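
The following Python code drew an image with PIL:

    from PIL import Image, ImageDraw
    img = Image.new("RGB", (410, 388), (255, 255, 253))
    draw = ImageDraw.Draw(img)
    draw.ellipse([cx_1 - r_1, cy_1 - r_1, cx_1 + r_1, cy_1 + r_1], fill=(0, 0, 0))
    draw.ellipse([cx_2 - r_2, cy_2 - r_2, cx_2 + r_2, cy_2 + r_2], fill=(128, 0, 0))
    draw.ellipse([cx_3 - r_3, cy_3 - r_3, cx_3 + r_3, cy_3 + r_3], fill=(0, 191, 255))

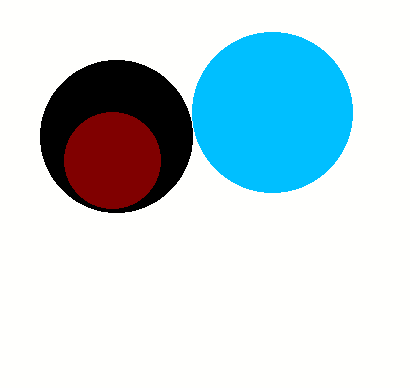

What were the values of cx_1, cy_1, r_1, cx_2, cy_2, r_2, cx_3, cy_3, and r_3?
cx_1 = 116, cy_1 = 136, r_1 = 76, cx_2 = 112, cy_2 = 160, r_2 = 48, cx_3 = 272, cy_3 = 112, r_3 = 80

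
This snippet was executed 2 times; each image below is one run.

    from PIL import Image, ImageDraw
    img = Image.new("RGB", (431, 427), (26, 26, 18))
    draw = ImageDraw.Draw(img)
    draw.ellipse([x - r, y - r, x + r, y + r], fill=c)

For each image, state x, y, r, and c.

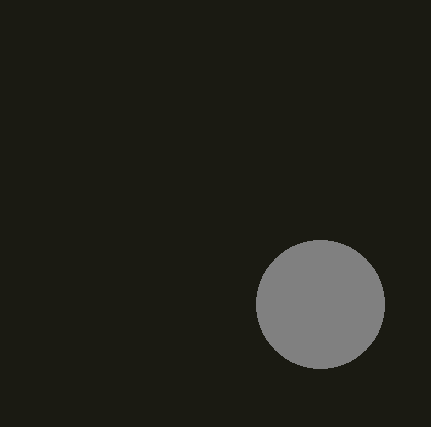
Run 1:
x = 320
y = 304
r = 64
c = 'gray'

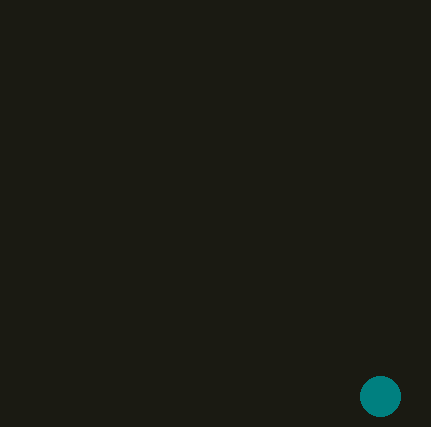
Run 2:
x = 380; y = 396; r = 20; c = 'teal'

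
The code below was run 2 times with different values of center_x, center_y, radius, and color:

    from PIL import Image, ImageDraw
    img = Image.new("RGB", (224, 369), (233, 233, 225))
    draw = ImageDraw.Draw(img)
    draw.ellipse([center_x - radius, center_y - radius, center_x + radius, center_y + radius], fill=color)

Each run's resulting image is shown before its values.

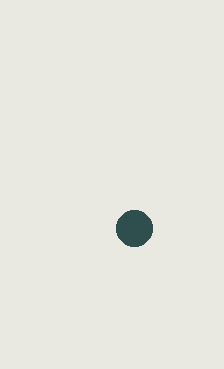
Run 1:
center_x = 134
center_y = 228
radius = 18
color = 'darkslategray'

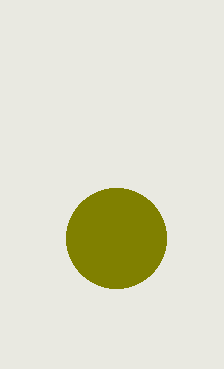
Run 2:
center_x = 116; center_y = 238; radius = 50; color = 'olive'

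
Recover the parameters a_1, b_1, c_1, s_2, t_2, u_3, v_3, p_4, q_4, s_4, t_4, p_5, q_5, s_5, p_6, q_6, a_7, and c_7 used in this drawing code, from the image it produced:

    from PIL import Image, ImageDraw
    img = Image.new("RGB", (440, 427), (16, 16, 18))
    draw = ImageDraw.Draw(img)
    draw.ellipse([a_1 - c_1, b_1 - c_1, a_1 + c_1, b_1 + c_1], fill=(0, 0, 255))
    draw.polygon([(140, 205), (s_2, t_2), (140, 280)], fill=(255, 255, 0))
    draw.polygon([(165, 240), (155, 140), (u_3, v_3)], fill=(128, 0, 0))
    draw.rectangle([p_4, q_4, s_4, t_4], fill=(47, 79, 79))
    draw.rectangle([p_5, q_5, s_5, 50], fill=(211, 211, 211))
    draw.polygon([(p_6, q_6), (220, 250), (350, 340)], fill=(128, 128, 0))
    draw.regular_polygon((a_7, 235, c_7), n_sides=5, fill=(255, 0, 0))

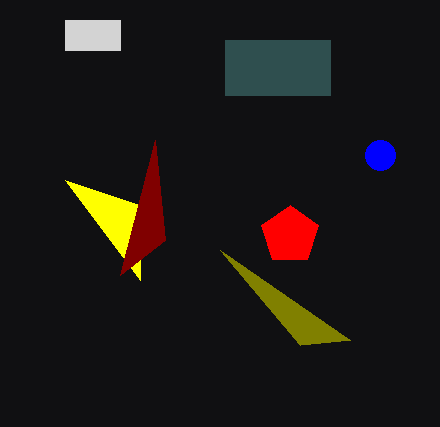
a_1 = 380, b_1 = 155, c_1 = 15, s_2 = 65, t_2 = 180, u_3 = 120, v_3 = 275, p_4 = 225, q_4 = 40, s_4 = 330, t_4 = 95, p_5 = 65, q_5 = 20, s_5 = 120, p_6 = 300, q_6 = 345, a_7 = 290, c_7 = 30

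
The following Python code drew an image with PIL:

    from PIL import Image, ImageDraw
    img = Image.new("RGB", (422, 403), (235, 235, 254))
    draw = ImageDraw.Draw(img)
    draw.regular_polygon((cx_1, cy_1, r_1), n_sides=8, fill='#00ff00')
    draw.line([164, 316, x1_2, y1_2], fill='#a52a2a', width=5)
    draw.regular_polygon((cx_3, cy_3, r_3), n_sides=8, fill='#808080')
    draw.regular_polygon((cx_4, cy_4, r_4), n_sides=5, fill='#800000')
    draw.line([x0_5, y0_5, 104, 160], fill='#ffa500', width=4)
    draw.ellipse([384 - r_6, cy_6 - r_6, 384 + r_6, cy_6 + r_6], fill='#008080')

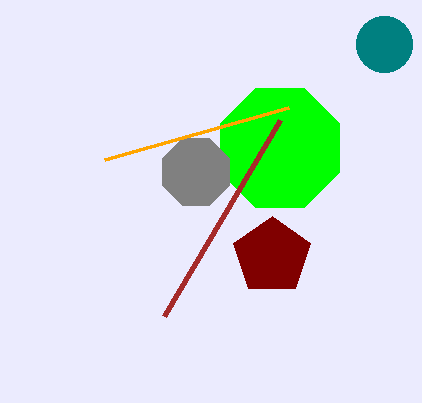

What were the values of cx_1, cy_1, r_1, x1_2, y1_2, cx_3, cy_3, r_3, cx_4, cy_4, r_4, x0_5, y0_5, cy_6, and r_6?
cx_1 = 280; cy_1 = 148; r_1 = 64; x1_2 = 280; y1_2 = 120; cx_3 = 196; cy_3 = 172; r_3 = 36; cx_4 = 272; cy_4 = 256; r_4 = 40; x0_5 = 288; y0_5 = 108; cy_6 = 44; r_6 = 28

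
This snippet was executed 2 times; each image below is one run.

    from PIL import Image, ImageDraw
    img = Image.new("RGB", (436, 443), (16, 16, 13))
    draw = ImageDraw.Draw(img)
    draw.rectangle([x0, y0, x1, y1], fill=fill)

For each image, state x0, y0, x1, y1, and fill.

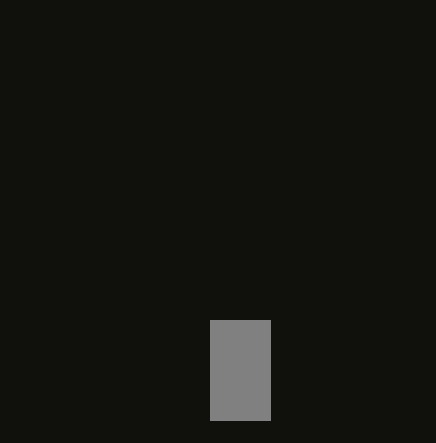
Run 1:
x0 = 210; y0 = 320; x1 = 270; y1 = 420; fill = 'gray'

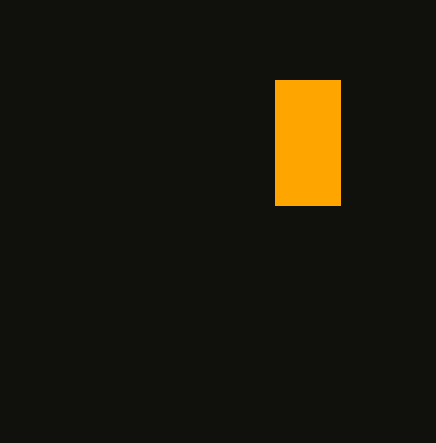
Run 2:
x0 = 275
y0 = 80
x1 = 340
y1 = 205
fill = 'orange'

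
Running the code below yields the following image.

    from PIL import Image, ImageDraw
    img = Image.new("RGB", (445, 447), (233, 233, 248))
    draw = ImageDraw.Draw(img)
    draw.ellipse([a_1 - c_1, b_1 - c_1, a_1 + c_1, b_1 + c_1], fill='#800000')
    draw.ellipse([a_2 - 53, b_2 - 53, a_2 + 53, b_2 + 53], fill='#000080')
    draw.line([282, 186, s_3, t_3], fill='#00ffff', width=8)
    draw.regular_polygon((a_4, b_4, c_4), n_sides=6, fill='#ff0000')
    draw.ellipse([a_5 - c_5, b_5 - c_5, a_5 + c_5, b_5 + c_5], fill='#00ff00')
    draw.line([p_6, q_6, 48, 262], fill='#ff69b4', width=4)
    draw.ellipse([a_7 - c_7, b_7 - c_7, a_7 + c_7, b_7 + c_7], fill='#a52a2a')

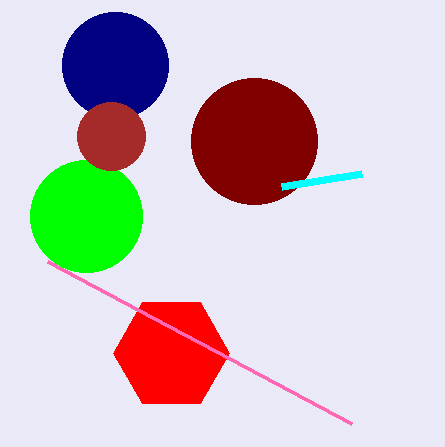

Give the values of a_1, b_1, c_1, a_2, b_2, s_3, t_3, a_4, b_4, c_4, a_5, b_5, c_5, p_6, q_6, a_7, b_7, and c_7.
a_1 = 254, b_1 = 141, c_1 = 63, a_2 = 115, b_2 = 65, s_3 = 362, t_3 = 173, a_4 = 171, b_4 = 353, c_4 = 58, a_5 = 86, b_5 = 216, c_5 = 56, p_6 = 352, q_6 = 424, a_7 = 111, b_7 = 136, c_7 = 34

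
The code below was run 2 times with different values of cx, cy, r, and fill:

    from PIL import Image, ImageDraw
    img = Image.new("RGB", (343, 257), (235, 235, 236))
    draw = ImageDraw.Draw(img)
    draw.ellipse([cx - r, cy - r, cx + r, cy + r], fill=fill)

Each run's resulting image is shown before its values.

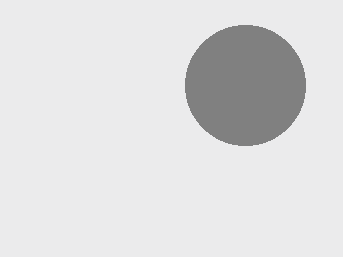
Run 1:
cx = 245
cy = 85
r = 60
fill = 'gray'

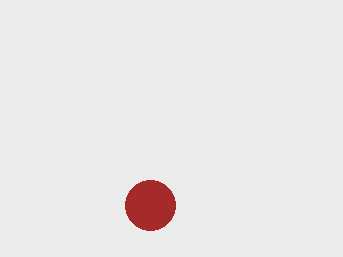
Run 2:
cx = 150
cy = 205
r = 25
fill = 'brown'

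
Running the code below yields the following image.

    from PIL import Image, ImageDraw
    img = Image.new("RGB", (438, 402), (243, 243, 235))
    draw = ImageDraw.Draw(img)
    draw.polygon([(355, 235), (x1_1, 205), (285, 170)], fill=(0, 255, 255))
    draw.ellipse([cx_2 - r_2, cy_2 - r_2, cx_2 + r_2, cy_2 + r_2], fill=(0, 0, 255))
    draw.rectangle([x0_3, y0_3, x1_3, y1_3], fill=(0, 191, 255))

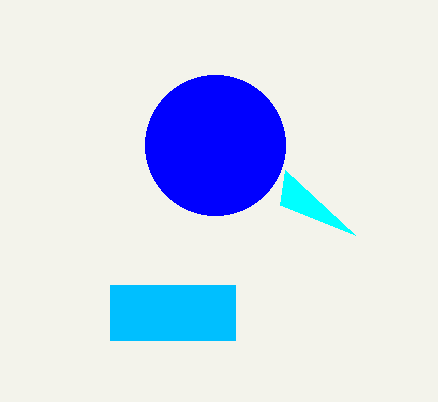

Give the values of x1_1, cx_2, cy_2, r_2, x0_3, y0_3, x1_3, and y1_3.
x1_1 = 280
cx_2 = 215
cy_2 = 145
r_2 = 70
x0_3 = 110
y0_3 = 285
x1_3 = 235
y1_3 = 340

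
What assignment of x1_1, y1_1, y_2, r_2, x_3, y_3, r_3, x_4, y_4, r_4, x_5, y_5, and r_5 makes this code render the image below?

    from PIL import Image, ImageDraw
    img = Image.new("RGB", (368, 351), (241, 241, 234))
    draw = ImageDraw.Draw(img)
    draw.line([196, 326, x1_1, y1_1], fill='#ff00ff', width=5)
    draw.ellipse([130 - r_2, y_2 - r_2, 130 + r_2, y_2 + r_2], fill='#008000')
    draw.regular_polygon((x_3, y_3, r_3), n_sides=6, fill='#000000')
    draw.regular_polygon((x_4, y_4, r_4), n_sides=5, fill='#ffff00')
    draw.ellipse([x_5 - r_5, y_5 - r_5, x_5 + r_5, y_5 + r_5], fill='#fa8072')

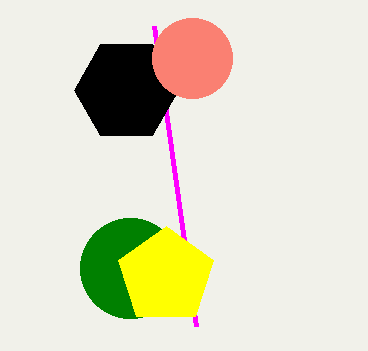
x1_1 = 154, y1_1 = 26, y_2 = 268, r_2 = 50, x_3 = 126, y_3 = 90, r_3 = 52, x_4 = 166, y_4 = 276, r_4 = 50, x_5 = 192, y_5 = 58, r_5 = 40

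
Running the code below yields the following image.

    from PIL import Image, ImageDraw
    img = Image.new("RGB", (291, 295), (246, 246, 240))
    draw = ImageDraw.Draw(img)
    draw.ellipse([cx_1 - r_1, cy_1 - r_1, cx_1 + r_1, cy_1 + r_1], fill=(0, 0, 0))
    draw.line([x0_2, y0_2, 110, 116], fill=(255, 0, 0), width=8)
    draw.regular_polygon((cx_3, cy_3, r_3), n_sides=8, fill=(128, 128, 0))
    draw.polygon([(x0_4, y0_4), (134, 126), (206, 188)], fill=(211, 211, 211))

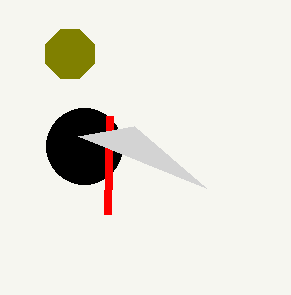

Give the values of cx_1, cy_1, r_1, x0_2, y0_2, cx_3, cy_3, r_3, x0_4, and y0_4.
cx_1 = 84; cy_1 = 146; r_1 = 38; x0_2 = 108; y0_2 = 214; cx_3 = 70; cy_3 = 54; r_3 = 26; x0_4 = 78; y0_4 = 136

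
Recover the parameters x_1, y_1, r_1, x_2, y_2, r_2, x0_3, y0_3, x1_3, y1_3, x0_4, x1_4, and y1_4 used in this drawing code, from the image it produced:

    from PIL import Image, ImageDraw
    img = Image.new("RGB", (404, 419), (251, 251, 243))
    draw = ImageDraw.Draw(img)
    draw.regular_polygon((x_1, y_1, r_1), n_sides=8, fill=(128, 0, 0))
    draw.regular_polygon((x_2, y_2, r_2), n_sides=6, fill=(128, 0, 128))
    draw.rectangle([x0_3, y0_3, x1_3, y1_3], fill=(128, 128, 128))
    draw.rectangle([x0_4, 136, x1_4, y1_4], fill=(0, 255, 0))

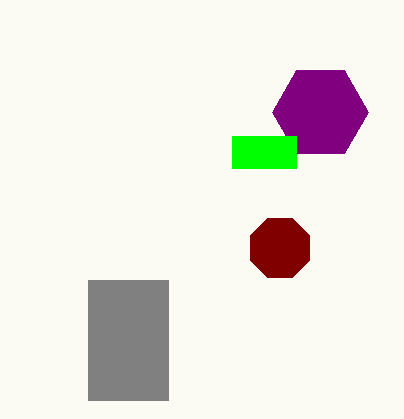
x_1 = 280
y_1 = 248
r_1 = 32
x_2 = 320
y_2 = 112
r_2 = 48
x0_3 = 88
y0_3 = 280
x1_3 = 168
y1_3 = 400
x0_4 = 232
x1_4 = 296
y1_4 = 168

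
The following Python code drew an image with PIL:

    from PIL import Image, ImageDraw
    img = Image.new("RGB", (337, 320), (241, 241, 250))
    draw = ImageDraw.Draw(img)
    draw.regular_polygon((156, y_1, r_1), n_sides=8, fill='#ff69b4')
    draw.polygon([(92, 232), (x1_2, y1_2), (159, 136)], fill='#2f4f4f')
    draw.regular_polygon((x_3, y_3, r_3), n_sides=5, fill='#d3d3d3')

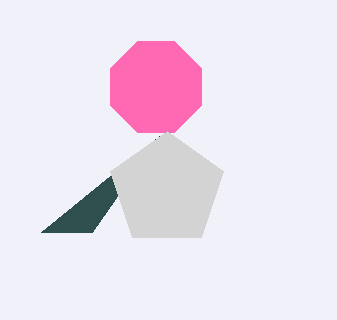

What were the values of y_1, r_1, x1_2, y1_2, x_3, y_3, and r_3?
y_1 = 87, r_1 = 49, x1_2 = 41, y1_2 = 232, x_3 = 167, y_3 = 190, r_3 = 59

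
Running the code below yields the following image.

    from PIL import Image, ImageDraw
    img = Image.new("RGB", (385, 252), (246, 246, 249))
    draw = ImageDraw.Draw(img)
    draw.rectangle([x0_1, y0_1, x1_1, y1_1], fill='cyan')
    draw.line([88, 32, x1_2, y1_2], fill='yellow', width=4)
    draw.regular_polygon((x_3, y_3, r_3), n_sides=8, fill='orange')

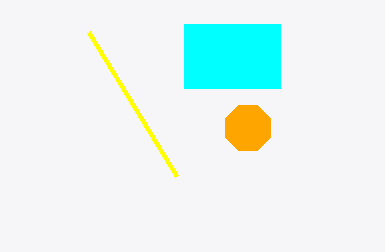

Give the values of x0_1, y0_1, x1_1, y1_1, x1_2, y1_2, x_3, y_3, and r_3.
x0_1 = 184, y0_1 = 24, x1_1 = 280, y1_1 = 88, x1_2 = 176, y1_2 = 176, x_3 = 248, y_3 = 128, r_3 = 24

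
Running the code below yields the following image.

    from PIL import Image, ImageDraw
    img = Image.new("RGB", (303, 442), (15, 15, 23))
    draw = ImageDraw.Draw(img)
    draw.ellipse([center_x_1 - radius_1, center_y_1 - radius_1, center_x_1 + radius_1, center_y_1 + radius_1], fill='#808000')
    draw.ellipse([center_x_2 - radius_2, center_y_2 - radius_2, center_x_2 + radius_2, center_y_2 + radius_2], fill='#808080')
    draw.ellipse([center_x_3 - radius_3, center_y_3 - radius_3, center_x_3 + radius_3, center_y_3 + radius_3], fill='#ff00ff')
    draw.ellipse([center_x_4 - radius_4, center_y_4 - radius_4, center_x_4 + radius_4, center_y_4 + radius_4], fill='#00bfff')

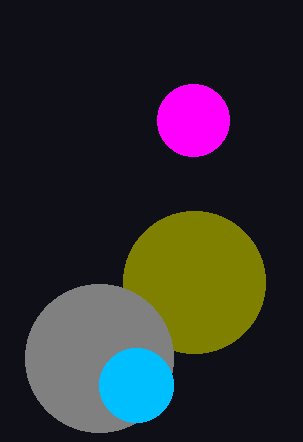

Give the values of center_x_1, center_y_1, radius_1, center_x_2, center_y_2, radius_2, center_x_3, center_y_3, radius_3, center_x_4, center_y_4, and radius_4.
center_x_1 = 194, center_y_1 = 282, radius_1 = 71, center_x_2 = 99, center_y_2 = 358, radius_2 = 74, center_x_3 = 193, center_y_3 = 120, radius_3 = 36, center_x_4 = 136, center_y_4 = 385, radius_4 = 37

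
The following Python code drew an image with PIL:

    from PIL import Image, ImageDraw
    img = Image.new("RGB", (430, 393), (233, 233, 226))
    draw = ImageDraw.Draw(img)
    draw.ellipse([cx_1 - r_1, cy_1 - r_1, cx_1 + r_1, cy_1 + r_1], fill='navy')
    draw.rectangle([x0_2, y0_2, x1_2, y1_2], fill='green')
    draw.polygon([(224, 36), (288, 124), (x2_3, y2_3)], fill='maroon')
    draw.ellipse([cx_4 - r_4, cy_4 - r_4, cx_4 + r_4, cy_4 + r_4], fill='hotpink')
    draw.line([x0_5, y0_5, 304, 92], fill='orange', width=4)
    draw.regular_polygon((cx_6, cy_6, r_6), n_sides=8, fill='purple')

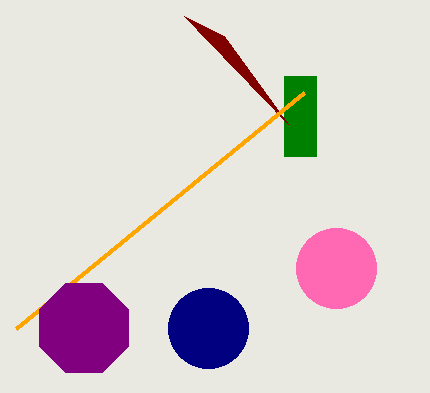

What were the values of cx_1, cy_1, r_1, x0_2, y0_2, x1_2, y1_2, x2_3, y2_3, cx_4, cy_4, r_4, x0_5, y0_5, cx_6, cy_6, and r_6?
cx_1 = 208, cy_1 = 328, r_1 = 40, x0_2 = 284, y0_2 = 76, x1_2 = 316, y1_2 = 156, x2_3 = 184, y2_3 = 16, cx_4 = 336, cy_4 = 268, r_4 = 40, x0_5 = 16, y0_5 = 328, cx_6 = 84, cy_6 = 328, r_6 = 48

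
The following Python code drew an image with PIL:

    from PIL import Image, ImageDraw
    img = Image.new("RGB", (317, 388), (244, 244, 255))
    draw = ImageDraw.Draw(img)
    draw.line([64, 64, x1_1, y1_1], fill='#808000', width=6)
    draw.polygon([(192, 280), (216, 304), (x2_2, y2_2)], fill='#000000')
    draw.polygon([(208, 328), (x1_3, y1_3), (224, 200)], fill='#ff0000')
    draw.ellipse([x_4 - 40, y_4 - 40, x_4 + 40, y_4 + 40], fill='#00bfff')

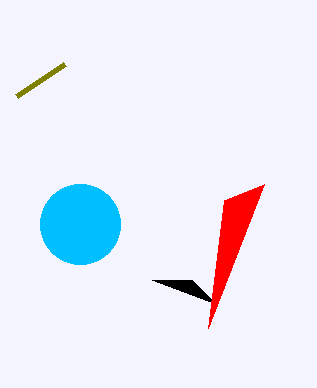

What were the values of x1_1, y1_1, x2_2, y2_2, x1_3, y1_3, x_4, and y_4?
x1_1 = 16; y1_1 = 96; x2_2 = 152; y2_2 = 280; x1_3 = 264; y1_3 = 184; x_4 = 80; y_4 = 224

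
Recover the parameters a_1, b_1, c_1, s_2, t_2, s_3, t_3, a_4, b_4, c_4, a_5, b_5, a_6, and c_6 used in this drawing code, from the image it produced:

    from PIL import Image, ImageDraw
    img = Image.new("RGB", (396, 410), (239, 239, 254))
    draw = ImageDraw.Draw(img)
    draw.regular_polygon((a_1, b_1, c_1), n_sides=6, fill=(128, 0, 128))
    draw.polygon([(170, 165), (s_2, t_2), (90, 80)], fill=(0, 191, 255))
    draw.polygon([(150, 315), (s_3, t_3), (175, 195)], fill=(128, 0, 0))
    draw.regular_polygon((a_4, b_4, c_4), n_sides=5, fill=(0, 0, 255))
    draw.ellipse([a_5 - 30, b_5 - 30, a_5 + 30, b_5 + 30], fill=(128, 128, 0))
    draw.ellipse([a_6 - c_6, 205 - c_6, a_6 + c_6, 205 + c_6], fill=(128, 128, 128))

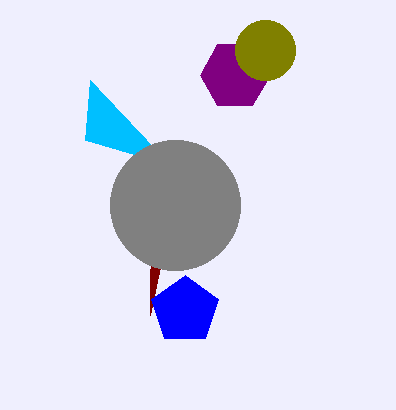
a_1 = 235
b_1 = 75
c_1 = 35
s_2 = 85
t_2 = 140
s_3 = 150
t_3 = 270
a_4 = 185
b_4 = 310
c_4 = 35
a_5 = 265
b_5 = 50
a_6 = 175
c_6 = 65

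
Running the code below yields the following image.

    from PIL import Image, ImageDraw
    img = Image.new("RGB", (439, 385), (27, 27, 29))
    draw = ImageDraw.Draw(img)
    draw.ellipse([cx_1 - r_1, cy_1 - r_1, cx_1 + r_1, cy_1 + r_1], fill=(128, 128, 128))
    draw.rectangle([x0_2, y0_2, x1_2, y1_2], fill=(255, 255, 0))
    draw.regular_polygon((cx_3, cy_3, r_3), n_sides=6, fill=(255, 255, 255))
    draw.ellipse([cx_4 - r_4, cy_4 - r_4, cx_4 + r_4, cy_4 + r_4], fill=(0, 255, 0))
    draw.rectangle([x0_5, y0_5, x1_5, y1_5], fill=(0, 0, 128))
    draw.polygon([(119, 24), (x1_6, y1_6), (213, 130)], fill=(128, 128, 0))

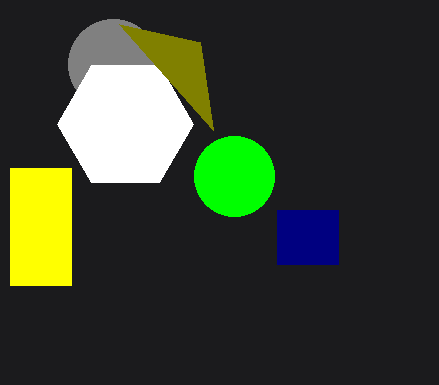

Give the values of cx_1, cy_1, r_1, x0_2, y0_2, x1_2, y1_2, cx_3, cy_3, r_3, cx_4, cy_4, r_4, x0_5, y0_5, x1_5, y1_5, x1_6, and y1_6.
cx_1 = 113, cy_1 = 64, r_1 = 45, x0_2 = 10, y0_2 = 168, x1_2 = 71, y1_2 = 285, cx_3 = 125, cy_3 = 124, r_3 = 68, cx_4 = 234, cy_4 = 176, r_4 = 40, x0_5 = 277, y0_5 = 210, x1_5 = 338, y1_5 = 264, x1_6 = 200, y1_6 = 42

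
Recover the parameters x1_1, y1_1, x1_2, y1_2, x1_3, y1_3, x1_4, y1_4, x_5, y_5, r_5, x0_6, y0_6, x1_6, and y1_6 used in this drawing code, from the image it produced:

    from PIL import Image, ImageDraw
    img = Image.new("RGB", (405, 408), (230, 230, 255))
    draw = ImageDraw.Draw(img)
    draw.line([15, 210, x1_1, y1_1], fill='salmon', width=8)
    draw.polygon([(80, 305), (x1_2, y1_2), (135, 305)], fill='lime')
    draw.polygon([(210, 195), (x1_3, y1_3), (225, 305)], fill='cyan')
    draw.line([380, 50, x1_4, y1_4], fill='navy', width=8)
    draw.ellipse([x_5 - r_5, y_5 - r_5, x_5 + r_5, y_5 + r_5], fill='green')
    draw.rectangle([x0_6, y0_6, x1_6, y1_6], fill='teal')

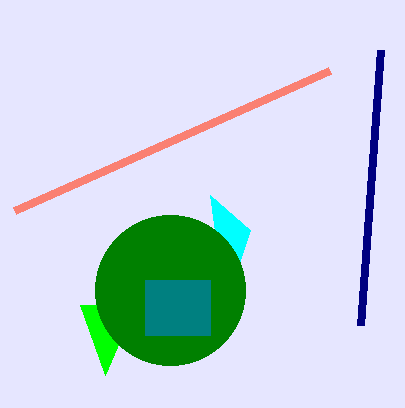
x1_1 = 330, y1_1 = 70, x1_2 = 105, y1_2 = 375, x1_3 = 250, y1_3 = 230, x1_4 = 360, y1_4 = 325, x_5 = 170, y_5 = 290, r_5 = 75, x0_6 = 145, y0_6 = 280, x1_6 = 210, y1_6 = 335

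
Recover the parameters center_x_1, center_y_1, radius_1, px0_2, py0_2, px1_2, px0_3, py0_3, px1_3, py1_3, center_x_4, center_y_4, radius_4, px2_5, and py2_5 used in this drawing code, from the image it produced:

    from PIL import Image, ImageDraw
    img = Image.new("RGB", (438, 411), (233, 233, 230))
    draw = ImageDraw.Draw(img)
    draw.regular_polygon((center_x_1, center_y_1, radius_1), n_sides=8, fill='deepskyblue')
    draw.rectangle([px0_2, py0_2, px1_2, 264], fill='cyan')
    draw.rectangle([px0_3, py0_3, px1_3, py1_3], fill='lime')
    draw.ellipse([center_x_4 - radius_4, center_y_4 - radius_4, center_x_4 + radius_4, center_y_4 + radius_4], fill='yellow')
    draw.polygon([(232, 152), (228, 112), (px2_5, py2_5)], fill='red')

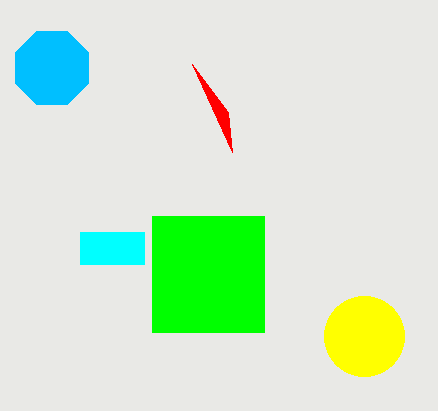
center_x_1 = 52; center_y_1 = 68; radius_1 = 40; px0_2 = 80; py0_2 = 232; px1_2 = 144; px0_3 = 152; py0_3 = 216; px1_3 = 264; py1_3 = 332; center_x_4 = 364; center_y_4 = 336; radius_4 = 40; px2_5 = 192; py2_5 = 64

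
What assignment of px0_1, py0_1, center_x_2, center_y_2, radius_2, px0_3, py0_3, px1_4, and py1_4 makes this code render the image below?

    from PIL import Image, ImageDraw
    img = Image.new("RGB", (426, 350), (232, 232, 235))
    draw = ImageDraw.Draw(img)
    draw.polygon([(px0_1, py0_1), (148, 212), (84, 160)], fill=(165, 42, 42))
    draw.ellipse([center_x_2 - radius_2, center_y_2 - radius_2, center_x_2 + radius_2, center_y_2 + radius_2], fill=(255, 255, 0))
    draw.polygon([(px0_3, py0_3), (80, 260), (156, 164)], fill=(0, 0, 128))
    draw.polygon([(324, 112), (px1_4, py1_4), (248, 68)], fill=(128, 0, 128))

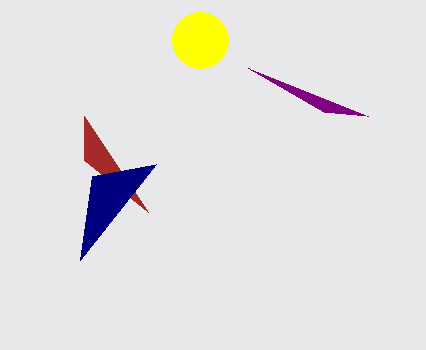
px0_1 = 84; py0_1 = 116; center_x_2 = 200; center_y_2 = 40; radius_2 = 28; px0_3 = 92; py0_3 = 176; px1_4 = 368; py1_4 = 116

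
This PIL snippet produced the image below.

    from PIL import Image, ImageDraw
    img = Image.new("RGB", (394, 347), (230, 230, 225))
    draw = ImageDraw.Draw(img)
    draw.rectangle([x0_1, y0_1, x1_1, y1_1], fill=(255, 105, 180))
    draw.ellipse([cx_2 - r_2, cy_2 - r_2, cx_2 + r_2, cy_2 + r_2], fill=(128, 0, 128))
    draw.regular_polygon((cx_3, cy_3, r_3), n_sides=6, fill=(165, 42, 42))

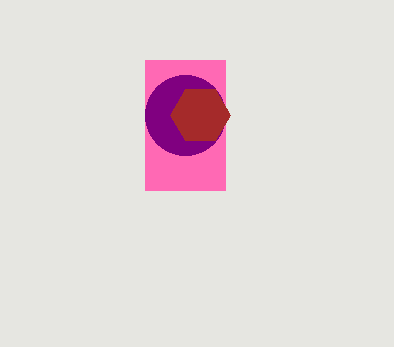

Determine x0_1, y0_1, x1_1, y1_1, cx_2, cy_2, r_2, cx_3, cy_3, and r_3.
x0_1 = 145
y0_1 = 60
x1_1 = 225
y1_1 = 190
cx_2 = 185
cy_2 = 115
r_2 = 40
cx_3 = 200
cy_3 = 115
r_3 = 30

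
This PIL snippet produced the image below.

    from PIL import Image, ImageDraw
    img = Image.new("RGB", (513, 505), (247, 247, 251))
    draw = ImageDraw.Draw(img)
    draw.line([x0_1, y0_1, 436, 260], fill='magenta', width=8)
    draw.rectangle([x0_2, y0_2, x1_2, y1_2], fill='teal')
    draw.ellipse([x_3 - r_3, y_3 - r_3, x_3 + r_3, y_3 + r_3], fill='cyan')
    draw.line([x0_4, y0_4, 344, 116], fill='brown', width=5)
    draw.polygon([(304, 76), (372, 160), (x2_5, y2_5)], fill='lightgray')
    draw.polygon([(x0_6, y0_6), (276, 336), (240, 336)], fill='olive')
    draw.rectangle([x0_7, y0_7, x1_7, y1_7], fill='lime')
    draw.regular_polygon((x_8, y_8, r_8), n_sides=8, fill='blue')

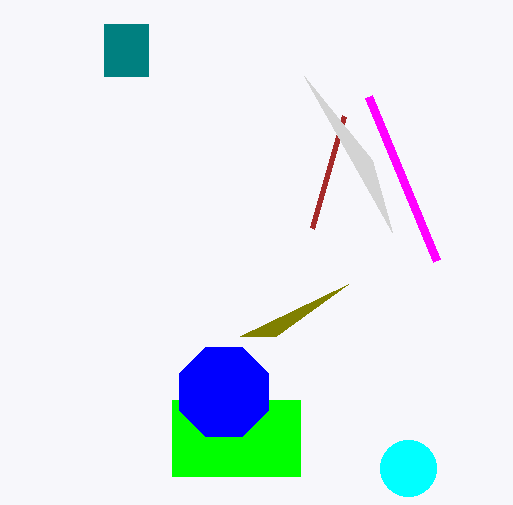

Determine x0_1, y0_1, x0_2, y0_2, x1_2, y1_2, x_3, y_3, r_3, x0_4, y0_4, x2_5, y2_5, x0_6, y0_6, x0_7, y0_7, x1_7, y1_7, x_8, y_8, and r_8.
x0_1 = 368; y0_1 = 96; x0_2 = 104; y0_2 = 24; x1_2 = 148; y1_2 = 76; x_3 = 408; y_3 = 468; r_3 = 28; x0_4 = 312; y0_4 = 228; x2_5 = 392; y2_5 = 232; x0_6 = 348; y0_6 = 284; x0_7 = 172; y0_7 = 400; x1_7 = 300; y1_7 = 476; x_8 = 224; y_8 = 392; r_8 = 48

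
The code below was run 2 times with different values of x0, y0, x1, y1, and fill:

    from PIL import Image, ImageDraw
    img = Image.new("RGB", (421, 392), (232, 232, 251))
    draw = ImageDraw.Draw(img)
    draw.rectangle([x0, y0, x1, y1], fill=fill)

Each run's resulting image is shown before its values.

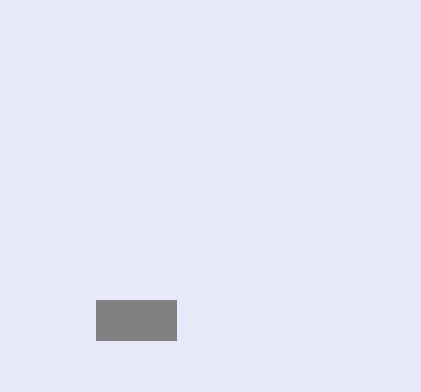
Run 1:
x0 = 96, y0 = 300, x1 = 176, y1 = 340, fill = 'gray'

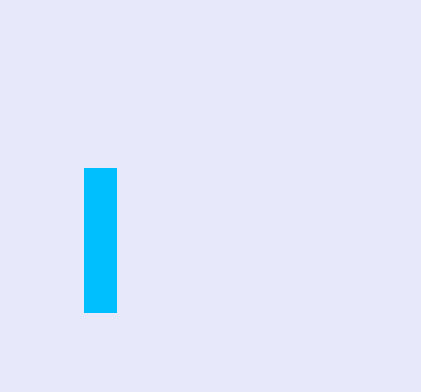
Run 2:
x0 = 84; y0 = 168; x1 = 116; y1 = 312; fill = 'deepskyblue'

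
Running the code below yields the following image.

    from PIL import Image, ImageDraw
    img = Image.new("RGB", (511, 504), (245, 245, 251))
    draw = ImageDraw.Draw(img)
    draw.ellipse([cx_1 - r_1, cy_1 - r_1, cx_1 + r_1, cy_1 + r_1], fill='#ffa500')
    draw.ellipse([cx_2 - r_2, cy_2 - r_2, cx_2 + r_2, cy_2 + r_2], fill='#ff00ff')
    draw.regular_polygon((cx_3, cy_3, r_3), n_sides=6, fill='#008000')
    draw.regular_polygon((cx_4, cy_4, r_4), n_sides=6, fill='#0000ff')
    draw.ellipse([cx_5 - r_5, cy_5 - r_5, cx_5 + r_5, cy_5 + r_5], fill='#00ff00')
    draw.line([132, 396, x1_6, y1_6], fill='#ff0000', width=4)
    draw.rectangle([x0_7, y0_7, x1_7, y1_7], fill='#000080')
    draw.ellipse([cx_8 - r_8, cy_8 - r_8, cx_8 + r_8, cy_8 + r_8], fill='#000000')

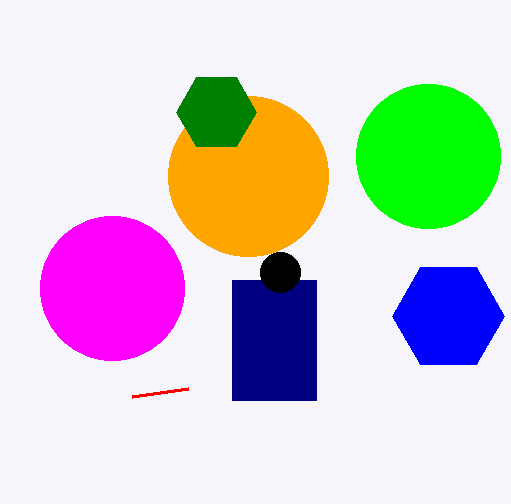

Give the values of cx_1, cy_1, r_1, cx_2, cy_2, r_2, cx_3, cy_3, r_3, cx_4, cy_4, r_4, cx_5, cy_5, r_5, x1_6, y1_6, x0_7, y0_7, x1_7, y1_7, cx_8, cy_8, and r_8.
cx_1 = 248
cy_1 = 176
r_1 = 80
cx_2 = 112
cy_2 = 288
r_2 = 72
cx_3 = 216
cy_3 = 112
r_3 = 40
cx_4 = 448
cy_4 = 316
r_4 = 56
cx_5 = 428
cy_5 = 156
r_5 = 72
x1_6 = 188
y1_6 = 388
x0_7 = 232
y0_7 = 280
x1_7 = 316
y1_7 = 400
cx_8 = 280
cy_8 = 272
r_8 = 20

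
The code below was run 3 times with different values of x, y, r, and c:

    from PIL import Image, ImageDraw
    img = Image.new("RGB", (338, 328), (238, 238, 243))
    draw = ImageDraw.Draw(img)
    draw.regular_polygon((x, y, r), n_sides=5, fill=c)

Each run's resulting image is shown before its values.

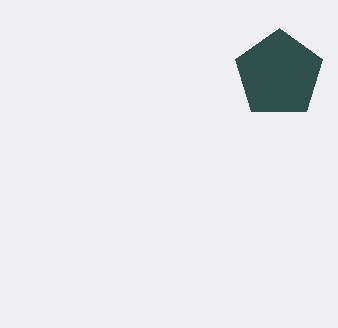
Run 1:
x = 279; y = 74; r = 46; c = 'darkslategray'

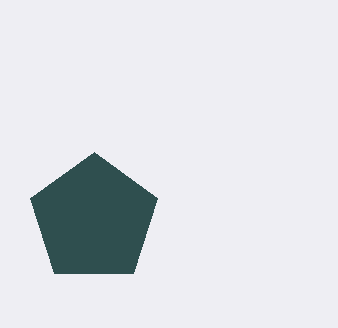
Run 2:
x = 94; y = 219; r = 67; c = 'darkslategray'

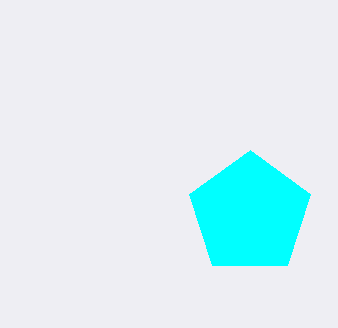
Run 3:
x = 250, y = 214, r = 64, c = 'cyan'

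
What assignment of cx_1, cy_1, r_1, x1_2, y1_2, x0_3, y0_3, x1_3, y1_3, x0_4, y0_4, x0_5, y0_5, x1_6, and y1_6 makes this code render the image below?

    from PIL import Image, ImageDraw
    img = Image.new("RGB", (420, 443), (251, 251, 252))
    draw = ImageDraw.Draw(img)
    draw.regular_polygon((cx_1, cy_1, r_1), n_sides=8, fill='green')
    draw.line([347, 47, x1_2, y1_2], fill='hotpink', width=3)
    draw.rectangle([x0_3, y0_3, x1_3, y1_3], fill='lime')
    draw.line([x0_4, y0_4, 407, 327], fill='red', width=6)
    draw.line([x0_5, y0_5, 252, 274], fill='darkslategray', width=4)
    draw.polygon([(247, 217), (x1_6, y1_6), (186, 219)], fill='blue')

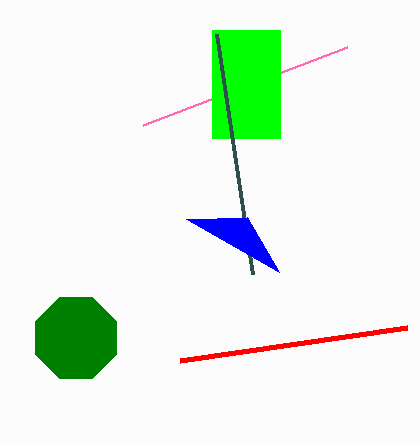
cx_1 = 76, cy_1 = 338, r_1 = 44, x1_2 = 143, y1_2 = 125, x0_3 = 212, y0_3 = 30, x1_3 = 280, y1_3 = 138, x0_4 = 180, y0_4 = 360, x0_5 = 216, y0_5 = 34, x1_6 = 279, y1_6 = 272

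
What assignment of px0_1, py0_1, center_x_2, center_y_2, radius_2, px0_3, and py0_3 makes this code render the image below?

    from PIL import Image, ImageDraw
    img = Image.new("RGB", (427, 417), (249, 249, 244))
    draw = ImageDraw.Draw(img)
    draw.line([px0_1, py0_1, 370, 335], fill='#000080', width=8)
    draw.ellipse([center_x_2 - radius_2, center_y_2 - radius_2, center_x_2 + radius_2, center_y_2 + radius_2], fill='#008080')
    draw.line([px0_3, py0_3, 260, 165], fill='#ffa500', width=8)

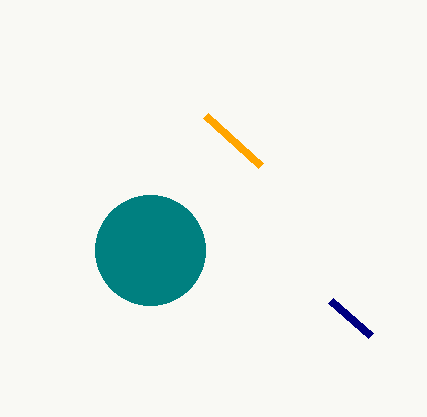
px0_1 = 330
py0_1 = 300
center_x_2 = 150
center_y_2 = 250
radius_2 = 55
px0_3 = 205
py0_3 = 115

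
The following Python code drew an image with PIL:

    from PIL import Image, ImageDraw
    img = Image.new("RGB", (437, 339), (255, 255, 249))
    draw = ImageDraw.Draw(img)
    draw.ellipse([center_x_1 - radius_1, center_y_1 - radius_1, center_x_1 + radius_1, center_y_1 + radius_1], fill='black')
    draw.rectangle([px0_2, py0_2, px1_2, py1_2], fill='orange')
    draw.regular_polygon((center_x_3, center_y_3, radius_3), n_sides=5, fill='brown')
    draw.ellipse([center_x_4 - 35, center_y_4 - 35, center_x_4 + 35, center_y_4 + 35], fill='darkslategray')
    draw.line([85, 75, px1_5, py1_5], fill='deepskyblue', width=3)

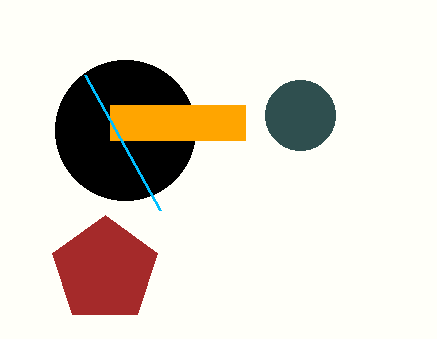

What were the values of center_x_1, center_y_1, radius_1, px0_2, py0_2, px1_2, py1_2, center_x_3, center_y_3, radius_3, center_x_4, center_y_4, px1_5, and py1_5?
center_x_1 = 125
center_y_1 = 130
radius_1 = 70
px0_2 = 110
py0_2 = 105
px1_2 = 245
py1_2 = 140
center_x_3 = 105
center_y_3 = 270
radius_3 = 55
center_x_4 = 300
center_y_4 = 115
px1_5 = 160
py1_5 = 210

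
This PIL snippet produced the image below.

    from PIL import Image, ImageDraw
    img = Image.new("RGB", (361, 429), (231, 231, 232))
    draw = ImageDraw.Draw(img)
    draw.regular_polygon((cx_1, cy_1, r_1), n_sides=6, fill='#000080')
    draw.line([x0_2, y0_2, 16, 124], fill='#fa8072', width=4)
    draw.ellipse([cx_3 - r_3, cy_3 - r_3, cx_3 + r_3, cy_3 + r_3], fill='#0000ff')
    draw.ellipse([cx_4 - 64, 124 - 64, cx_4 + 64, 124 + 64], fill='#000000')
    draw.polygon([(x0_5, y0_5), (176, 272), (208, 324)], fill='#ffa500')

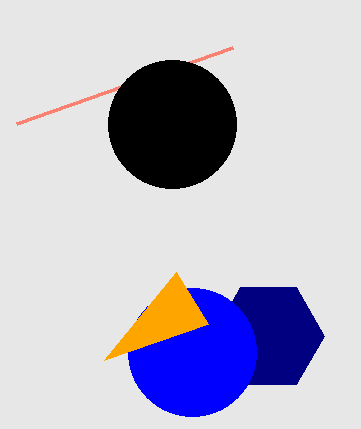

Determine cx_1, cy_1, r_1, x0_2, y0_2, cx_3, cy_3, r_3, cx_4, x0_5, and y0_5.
cx_1 = 268
cy_1 = 336
r_1 = 56
x0_2 = 232
y0_2 = 48
cx_3 = 192
cy_3 = 352
r_3 = 64
cx_4 = 172
x0_5 = 104
y0_5 = 360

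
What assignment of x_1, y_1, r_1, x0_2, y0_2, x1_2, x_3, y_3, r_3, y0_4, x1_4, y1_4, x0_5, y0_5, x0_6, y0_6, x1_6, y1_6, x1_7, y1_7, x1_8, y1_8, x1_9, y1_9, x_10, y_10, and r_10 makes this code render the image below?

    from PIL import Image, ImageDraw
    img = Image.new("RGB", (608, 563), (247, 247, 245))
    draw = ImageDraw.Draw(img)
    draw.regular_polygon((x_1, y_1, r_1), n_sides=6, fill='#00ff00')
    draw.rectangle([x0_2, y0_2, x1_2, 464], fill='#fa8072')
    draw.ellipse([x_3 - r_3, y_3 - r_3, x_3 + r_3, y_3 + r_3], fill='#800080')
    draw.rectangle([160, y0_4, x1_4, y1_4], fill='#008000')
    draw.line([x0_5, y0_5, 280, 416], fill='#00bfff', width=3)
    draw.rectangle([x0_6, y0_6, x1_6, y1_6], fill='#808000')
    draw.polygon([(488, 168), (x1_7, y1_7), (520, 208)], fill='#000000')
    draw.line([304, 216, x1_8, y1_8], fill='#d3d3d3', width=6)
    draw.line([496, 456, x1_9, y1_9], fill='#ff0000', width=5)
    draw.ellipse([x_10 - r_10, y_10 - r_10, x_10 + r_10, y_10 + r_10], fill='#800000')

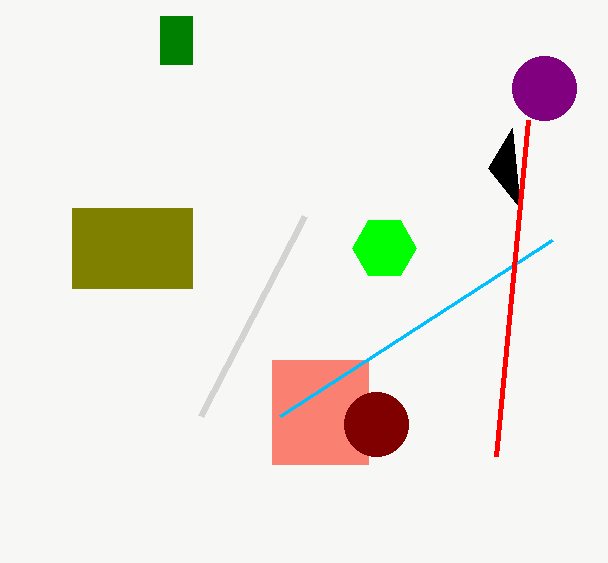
x_1 = 384; y_1 = 248; r_1 = 32; x0_2 = 272; y0_2 = 360; x1_2 = 368; x_3 = 544; y_3 = 88; r_3 = 32; y0_4 = 16; x1_4 = 192; y1_4 = 64; x0_5 = 552; y0_5 = 240; x0_6 = 72; y0_6 = 208; x1_6 = 192; y1_6 = 288; x1_7 = 512; y1_7 = 128; x1_8 = 200; y1_8 = 416; x1_9 = 528; y1_9 = 120; x_10 = 376; y_10 = 424; r_10 = 32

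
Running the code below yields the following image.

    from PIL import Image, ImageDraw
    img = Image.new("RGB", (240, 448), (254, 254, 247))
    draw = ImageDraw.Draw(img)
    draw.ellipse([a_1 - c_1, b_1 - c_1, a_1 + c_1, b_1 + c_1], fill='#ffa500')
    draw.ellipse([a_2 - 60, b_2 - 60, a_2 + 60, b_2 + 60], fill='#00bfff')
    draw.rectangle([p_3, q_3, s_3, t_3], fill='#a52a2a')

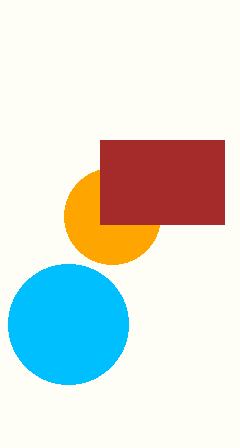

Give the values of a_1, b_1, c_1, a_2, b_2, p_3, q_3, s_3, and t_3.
a_1 = 112
b_1 = 216
c_1 = 48
a_2 = 68
b_2 = 324
p_3 = 100
q_3 = 140
s_3 = 224
t_3 = 224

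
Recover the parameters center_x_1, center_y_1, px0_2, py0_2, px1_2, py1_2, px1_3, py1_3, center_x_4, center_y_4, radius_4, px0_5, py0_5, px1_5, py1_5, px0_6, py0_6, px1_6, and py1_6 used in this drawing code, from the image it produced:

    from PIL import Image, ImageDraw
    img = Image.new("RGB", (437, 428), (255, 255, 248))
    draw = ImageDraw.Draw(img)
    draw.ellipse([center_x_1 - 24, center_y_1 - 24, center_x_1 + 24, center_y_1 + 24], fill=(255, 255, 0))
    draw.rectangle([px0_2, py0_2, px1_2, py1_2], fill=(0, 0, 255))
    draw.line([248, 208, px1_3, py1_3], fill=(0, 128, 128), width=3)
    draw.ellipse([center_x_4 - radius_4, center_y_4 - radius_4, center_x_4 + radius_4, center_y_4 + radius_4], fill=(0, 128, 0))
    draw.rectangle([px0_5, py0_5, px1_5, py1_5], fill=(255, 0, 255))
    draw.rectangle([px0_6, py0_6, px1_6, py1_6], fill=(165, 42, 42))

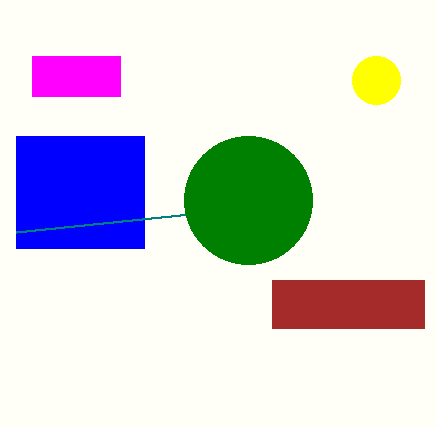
center_x_1 = 376, center_y_1 = 80, px0_2 = 16, py0_2 = 136, px1_2 = 144, py1_2 = 248, px1_3 = 16, py1_3 = 232, center_x_4 = 248, center_y_4 = 200, radius_4 = 64, px0_5 = 32, py0_5 = 56, px1_5 = 120, py1_5 = 96, px0_6 = 272, py0_6 = 280, px1_6 = 424, py1_6 = 328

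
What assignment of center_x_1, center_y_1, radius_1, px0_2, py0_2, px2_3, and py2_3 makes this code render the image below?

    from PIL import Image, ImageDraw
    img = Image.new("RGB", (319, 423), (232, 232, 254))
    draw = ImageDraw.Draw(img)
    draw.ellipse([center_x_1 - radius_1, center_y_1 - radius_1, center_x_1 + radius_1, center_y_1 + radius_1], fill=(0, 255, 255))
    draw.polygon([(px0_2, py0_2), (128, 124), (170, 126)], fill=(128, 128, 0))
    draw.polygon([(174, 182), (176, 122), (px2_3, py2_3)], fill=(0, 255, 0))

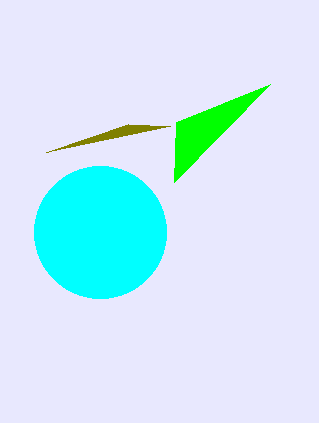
center_x_1 = 100, center_y_1 = 232, radius_1 = 66, px0_2 = 46, py0_2 = 152, px2_3 = 270, py2_3 = 84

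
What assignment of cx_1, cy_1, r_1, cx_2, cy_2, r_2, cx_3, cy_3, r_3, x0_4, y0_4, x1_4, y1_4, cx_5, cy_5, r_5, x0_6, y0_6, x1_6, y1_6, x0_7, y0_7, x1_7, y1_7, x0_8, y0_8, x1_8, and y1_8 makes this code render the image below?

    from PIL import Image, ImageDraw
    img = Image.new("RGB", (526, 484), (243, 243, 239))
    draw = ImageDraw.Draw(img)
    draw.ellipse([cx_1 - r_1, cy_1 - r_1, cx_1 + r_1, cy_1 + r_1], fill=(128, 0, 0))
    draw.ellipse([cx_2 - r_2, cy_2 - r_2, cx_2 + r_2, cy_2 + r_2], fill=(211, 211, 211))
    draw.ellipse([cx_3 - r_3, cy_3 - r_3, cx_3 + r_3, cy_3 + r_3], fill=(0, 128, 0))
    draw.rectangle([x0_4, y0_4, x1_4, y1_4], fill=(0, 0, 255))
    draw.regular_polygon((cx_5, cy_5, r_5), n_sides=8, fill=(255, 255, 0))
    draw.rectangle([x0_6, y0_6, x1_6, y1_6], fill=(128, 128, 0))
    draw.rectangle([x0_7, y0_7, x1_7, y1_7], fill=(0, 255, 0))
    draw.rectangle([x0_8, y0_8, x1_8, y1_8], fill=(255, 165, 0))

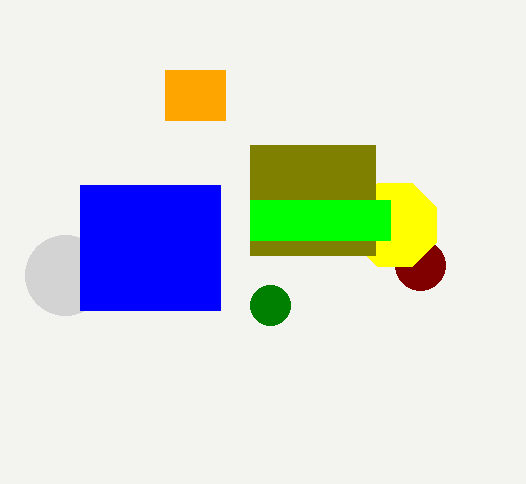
cx_1 = 420
cy_1 = 265
r_1 = 25
cx_2 = 65
cy_2 = 275
r_2 = 40
cx_3 = 270
cy_3 = 305
r_3 = 20
x0_4 = 80
y0_4 = 185
x1_4 = 220
y1_4 = 310
cx_5 = 395
cy_5 = 225
r_5 = 45
x0_6 = 250
y0_6 = 145
x1_6 = 375
y1_6 = 255
x0_7 = 250
y0_7 = 200
x1_7 = 390
y1_7 = 240
x0_8 = 165
y0_8 = 70
x1_8 = 225
y1_8 = 120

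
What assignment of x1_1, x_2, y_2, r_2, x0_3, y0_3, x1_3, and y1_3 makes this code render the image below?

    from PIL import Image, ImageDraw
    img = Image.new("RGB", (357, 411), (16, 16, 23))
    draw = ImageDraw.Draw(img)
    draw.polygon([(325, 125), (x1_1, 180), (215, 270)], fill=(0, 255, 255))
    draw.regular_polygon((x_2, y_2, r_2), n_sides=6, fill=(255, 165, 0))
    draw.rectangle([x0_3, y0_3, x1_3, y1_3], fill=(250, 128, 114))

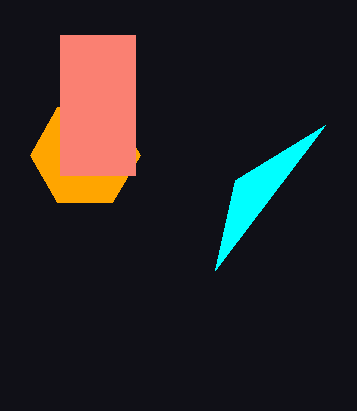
x1_1 = 235, x_2 = 85, y_2 = 155, r_2 = 55, x0_3 = 60, y0_3 = 35, x1_3 = 135, y1_3 = 175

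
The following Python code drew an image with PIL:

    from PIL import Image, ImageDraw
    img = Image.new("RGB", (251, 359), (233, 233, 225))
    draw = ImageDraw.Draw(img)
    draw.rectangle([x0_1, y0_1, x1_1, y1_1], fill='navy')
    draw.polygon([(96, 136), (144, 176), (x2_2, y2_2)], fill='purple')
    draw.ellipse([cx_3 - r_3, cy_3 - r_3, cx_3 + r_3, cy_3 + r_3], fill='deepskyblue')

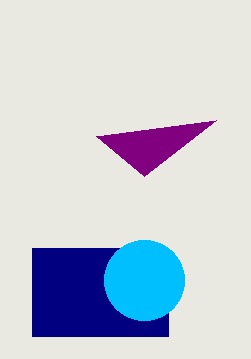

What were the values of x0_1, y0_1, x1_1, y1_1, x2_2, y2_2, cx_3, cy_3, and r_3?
x0_1 = 32; y0_1 = 248; x1_1 = 168; y1_1 = 336; x2_2 = 216; y2_2 = 120; cx_3 = 144; cy_3 = 280; r_3 = 40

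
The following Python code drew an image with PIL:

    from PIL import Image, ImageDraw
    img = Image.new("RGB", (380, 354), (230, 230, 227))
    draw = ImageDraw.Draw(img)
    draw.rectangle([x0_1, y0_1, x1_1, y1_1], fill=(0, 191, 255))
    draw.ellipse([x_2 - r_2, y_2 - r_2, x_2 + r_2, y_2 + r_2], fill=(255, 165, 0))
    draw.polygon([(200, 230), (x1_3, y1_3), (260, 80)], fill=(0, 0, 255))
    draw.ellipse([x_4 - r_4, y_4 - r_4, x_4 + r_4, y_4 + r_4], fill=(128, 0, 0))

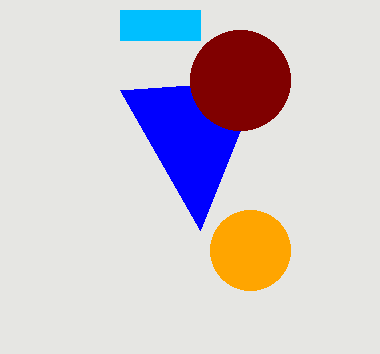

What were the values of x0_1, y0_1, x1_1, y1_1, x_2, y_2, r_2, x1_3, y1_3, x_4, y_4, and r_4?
x0_1 = 120, y0_1 = 10, x1_1 = 200, y1_1 = 40, x_2 = 250, y_2 = 250, r_2 = 40, x1_3 = 120, y1_3 = 90, x_4 = 240, y_4 = 80, r_4 = 50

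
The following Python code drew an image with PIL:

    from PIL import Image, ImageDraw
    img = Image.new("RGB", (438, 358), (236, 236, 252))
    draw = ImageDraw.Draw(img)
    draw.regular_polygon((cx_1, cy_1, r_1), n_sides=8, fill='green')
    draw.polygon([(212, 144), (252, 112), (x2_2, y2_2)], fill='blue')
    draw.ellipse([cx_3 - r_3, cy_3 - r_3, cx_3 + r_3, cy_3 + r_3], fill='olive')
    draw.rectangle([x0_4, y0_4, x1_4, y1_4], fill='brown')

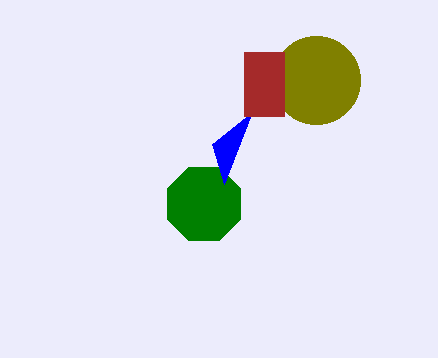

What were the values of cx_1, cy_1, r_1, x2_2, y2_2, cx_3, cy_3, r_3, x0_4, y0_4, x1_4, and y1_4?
cx_1 = 204
cy_1 = 204
r_1 = 40
x2_2 = 224
y2_2 = 184
cx_3 = 316
cy_3 = 80
r_3 = 44
x0_4 = 244
y0_4 = 52
x1_4 = 284
y1_4 = 116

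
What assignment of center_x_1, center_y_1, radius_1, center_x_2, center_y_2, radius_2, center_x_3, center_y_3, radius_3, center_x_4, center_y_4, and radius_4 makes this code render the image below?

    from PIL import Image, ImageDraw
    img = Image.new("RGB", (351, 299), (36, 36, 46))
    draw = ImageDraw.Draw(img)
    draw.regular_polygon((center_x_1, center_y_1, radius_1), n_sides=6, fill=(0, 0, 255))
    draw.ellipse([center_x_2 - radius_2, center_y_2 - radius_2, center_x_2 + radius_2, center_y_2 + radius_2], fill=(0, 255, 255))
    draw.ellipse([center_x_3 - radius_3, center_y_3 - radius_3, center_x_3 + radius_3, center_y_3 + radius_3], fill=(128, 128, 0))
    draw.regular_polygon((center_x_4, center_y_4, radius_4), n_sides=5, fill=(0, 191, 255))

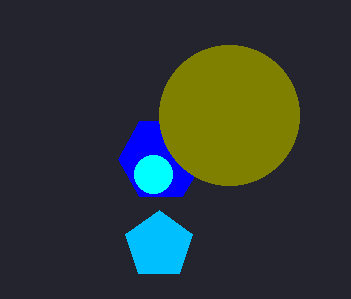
center_x_1 = 161
center_y_1 = 159
radius_1 = 43
center_x_2 = 153
center_y_2 = 174
radius_2 = 19
center_x_3 = 229
center_y_3 = 115
radius_3 = 70
center_x_4 = 159
center_y_4 = 245
radius_4 = 35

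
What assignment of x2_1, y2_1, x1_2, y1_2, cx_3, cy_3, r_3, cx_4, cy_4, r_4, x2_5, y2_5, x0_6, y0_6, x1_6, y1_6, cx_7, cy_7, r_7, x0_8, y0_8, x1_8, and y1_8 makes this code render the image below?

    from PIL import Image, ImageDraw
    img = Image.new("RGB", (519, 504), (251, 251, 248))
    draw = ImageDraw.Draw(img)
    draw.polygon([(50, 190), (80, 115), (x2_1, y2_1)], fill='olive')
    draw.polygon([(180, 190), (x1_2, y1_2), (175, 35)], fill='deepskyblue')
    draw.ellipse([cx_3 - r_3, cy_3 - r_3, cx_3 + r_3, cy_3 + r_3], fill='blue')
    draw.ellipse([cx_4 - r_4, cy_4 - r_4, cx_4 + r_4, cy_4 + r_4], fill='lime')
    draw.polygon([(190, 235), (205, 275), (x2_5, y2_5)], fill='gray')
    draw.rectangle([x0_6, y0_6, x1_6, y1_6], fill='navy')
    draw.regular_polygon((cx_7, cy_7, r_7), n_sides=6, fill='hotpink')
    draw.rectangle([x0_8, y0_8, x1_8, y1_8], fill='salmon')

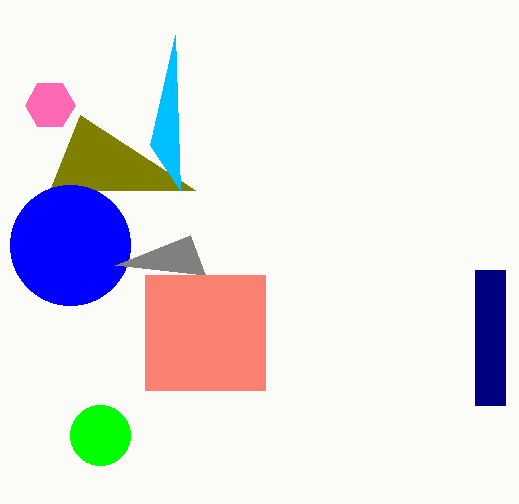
x2_1 = 195
y2_1 = 190
x1_2 = 150
y1_2 = 145
cx_3 = 70
cy_3 = 245
r_3 = 60
cx_4 = 100
cy_4 = 435
r_4 = 30
x2_5 = 115
y2_5 = 265
x0_6 = 475
y0_6 = 270
x1_6 = 505
y1_6 = 405
cx_7 = 50
cy_7 = 105
r_7 = 25
x0_8 = 145
y0_8 = 275
x1_8 = 265
y1_8 = 390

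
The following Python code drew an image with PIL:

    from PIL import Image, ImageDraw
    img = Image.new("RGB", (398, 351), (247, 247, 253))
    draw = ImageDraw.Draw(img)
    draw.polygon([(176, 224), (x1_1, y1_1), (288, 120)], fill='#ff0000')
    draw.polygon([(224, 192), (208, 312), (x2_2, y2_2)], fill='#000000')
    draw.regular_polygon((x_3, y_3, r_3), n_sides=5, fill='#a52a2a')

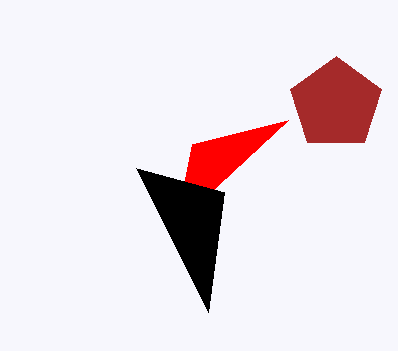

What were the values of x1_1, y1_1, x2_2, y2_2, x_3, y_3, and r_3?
x1_1 = 192
y1_1 = 144
x2_2 = 136
y2_2 = 168
x_3 = 336
y_3 = 104
r_3 = 48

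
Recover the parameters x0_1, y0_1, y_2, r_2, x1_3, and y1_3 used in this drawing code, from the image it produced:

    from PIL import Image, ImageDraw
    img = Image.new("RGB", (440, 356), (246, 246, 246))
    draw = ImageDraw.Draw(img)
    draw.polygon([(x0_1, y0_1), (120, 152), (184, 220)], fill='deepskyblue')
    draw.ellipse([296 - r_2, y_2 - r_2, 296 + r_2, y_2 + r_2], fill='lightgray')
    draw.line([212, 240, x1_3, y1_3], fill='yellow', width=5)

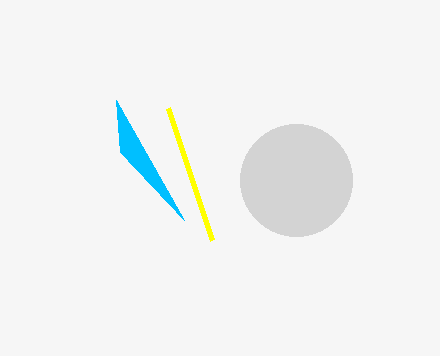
x0_1 = 116, y0_1 = 100, y_2 = 180, r_2 = 56, x1_3 = 168, y1_3 = 108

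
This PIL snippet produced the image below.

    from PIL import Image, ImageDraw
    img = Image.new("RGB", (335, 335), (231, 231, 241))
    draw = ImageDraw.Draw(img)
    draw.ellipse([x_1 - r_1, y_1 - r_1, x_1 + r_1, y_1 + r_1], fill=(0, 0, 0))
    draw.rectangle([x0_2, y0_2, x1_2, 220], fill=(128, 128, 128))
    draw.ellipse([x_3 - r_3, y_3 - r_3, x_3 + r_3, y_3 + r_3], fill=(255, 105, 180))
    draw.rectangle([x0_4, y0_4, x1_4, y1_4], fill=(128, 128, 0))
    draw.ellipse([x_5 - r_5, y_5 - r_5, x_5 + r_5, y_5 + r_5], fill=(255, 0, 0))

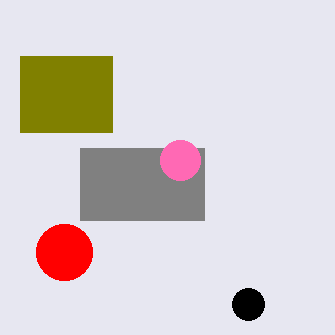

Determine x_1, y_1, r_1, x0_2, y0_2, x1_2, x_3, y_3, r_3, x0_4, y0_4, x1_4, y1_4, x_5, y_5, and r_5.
x_1 = 248, y_1 = 304, r_1 = 16, x0_2 = 80, y0_2 = 148, x1_2 = 204, x_3 = 180, y_3 = 160, r_3 = 20, x0_4 = 20, y0_4 = 56, x1_4 = 112, y1_4 = 132, x_5 = 64, y_5 = 252, r_5 = 28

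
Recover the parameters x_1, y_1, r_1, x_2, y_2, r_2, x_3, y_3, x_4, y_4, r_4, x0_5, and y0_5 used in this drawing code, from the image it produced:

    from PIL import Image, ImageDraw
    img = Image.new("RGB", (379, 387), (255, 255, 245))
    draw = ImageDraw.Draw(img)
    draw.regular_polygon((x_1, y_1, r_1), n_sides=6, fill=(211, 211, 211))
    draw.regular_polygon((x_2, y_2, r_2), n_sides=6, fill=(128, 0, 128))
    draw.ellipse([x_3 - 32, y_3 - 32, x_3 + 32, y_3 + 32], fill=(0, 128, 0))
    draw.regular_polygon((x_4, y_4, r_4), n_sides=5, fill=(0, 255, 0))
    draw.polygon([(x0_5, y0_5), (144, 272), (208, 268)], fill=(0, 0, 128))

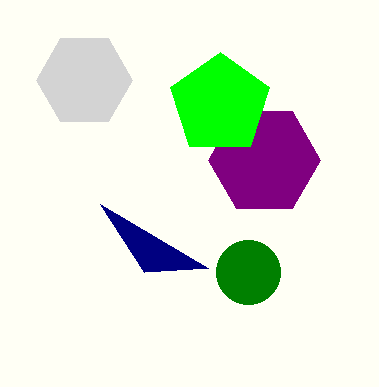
x_1 = 84, y_1 = 80, r_1 = 48, x_2 = 264, y_2 = 160, r_2 = 56, x_3 = 248, y_3 = 272, x_4 = 220, y_4 = 104, r_4 = 52, x0_5 = 100, y0_5 = 204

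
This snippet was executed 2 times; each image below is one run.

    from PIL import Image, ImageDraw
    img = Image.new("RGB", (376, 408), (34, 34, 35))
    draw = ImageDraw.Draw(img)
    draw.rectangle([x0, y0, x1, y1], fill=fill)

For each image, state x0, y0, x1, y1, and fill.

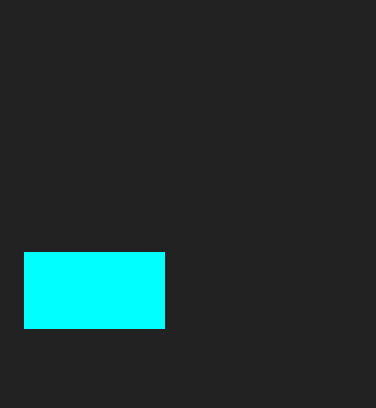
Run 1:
x0 = 24; y0 = 252; x1 = 164; y1 = 328; fill = 'cyan'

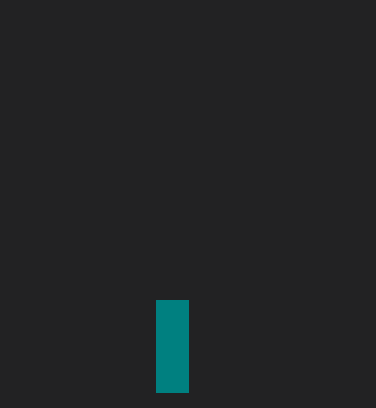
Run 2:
x0 = 156, y0 = 300, x1 = 188, y1 = 392, fill = 'teal'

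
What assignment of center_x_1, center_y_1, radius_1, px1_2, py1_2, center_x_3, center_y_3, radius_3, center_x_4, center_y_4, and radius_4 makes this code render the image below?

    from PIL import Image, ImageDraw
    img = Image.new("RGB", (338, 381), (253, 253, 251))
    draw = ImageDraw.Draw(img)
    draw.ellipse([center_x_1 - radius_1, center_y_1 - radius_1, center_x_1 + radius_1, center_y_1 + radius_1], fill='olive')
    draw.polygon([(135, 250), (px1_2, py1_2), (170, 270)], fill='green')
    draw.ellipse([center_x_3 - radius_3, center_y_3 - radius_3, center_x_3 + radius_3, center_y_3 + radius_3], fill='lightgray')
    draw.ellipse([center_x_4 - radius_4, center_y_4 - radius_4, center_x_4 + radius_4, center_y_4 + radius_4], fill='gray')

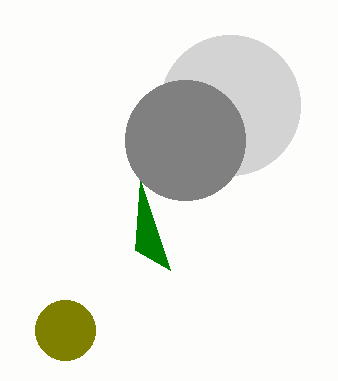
center_x_1 = 65; center_y_1 = 330; radius_1 = 30; px1_2 = 140; py1_2 = 180; center_x_3 = 230; center_y_3 = 105; radius_3 = 70; center_x_4 = 185; center_y_4 = 140; radius_4 = 60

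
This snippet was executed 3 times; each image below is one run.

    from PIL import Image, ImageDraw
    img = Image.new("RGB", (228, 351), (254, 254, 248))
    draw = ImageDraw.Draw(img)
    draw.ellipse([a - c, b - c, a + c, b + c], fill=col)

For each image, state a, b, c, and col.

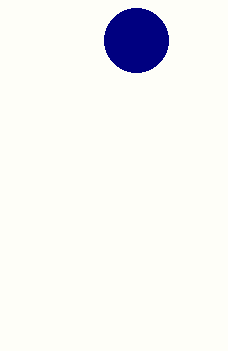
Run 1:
a = 136; b = 40; c = 32; col = 'navy'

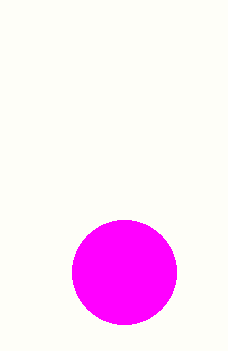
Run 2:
a = 124
b = 272
c = 52
col = 'magenta'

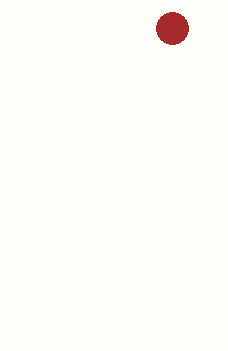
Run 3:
a = 172
b = 28
c = 16
col = 'brown'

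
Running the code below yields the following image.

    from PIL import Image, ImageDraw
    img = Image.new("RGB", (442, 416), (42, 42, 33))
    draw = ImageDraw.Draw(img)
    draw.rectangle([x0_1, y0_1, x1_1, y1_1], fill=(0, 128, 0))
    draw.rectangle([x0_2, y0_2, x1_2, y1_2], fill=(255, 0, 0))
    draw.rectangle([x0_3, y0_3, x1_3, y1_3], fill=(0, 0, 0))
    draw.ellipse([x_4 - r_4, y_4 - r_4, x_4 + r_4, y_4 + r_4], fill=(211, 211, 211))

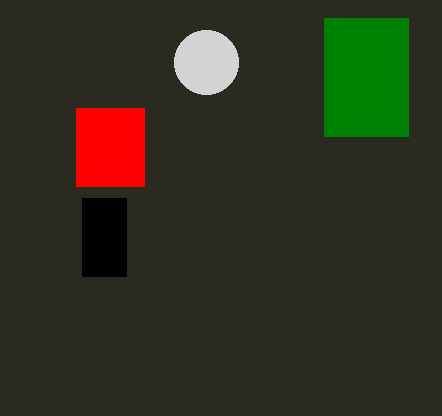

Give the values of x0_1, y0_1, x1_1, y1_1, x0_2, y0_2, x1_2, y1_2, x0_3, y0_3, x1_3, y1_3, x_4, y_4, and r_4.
x0_1 = 324; y0_1 = 18; x1_1 = 408; y1_1 = 136; x0_2 = 76; y0_2 = 108; x1_2 = 144; y1_2 = 186; x0_3 = 82; y0_3 = 198; x1_3 = 126; y1_3 = 276; x_4 = 206; y_4 = 62; r_4 = 32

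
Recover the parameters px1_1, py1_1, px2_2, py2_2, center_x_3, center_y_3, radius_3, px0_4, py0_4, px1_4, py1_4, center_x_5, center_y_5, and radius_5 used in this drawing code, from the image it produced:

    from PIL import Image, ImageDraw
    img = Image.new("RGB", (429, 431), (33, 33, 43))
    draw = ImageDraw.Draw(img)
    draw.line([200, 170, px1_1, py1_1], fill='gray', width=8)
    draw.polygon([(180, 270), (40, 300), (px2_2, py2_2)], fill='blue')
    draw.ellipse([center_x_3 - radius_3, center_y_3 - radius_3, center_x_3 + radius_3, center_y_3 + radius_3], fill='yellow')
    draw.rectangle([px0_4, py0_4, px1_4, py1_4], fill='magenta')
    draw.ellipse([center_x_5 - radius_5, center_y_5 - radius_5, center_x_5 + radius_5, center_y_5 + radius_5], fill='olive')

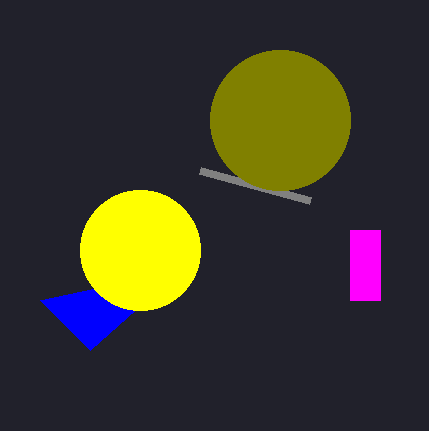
px1_1 = 310
py1_1 = 200
px2_2 = 90
py2_2 = 350
center_x_3 = 140
center_y_3 = 250
radius_3 = 60
px0_4 = 350
py0_4 = 230
px1_4 = 380
py1_4 = 300
center_x_5 = 280
center_y_5 = 120
radius_5 = 70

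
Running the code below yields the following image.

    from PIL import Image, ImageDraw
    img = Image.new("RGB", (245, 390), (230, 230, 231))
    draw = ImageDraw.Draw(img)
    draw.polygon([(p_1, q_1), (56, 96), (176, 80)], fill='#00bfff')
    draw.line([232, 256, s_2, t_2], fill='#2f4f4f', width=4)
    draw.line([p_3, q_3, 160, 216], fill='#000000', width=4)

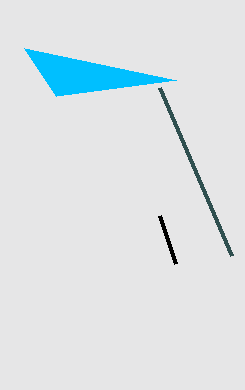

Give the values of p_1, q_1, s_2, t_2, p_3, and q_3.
p_1 = 24, q_1 = 48, s_2 = 160, t_2 = 88, p_3 = 176, q_3 = 264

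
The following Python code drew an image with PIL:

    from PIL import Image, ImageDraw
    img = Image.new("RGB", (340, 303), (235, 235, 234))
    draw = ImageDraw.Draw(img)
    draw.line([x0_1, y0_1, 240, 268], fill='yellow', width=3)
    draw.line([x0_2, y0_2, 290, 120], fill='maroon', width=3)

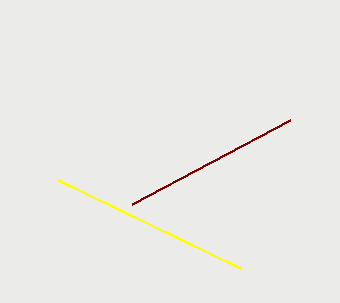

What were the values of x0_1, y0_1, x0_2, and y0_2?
x0_1 = 58
y0_1 = 180
x0_2 = 132
y0_2 = 204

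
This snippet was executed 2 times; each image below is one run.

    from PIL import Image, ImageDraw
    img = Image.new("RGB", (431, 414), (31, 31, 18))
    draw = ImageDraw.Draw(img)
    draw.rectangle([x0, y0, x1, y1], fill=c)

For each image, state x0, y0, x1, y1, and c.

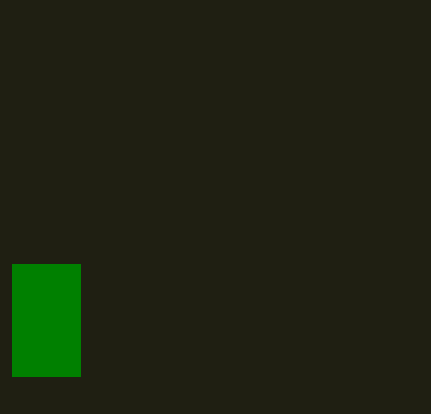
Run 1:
x0 = 12
y0 = 264
x1 = 80
y1 = 376
c = 'green'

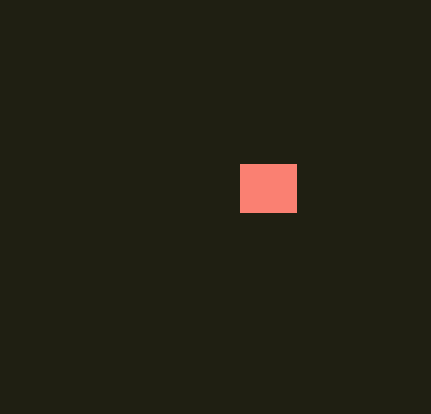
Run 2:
x0 = 240
y0 = 164
x1 = 296
y1 = 212
c = 'salmon'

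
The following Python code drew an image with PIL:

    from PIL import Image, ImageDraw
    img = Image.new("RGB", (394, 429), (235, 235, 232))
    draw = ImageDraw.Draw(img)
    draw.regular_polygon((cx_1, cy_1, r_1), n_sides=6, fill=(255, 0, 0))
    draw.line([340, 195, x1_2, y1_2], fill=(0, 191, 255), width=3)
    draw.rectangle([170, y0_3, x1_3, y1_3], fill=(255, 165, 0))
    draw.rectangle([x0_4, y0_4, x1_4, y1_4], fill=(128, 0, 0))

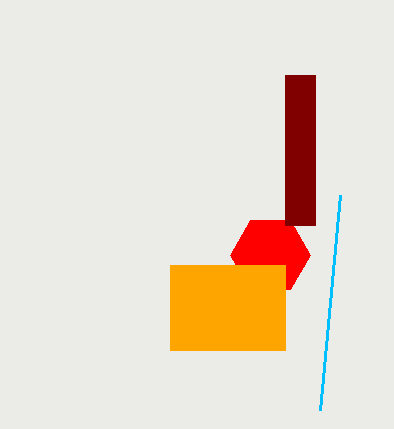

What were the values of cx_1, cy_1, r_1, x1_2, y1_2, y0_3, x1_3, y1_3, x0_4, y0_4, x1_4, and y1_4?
cx_1 = 270; cy_1 = 255; r_1 = 40; x1_2 = 320; y1_2 = 410; y0_3 = 265; x1_3 = 285; y1_3 = 350; x0_4 = 285; y0_4 = 75; x1_4 = 315; y1_4 = 225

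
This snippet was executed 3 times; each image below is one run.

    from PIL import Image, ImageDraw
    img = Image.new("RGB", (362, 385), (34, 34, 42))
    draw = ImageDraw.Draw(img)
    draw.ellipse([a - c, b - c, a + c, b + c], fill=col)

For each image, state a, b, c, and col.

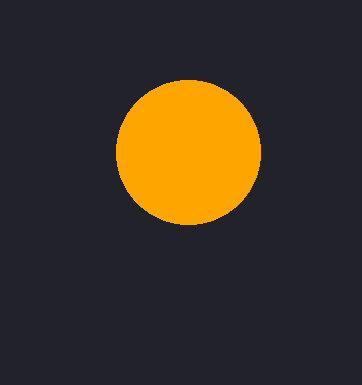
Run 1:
a = 188, b = 152, c = 72, col = 'orange'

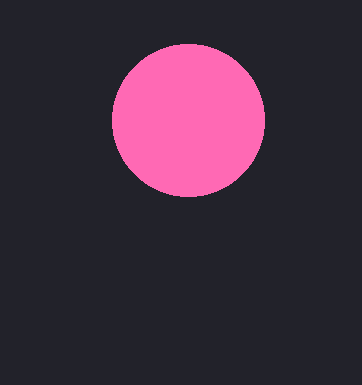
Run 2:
a = 188
b = 120
c = 76
col = 'hotpink'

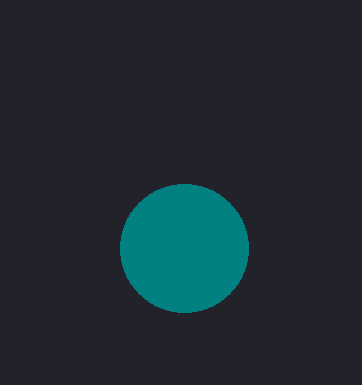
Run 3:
a = 184
b = 248
c = 64
col = 'teal'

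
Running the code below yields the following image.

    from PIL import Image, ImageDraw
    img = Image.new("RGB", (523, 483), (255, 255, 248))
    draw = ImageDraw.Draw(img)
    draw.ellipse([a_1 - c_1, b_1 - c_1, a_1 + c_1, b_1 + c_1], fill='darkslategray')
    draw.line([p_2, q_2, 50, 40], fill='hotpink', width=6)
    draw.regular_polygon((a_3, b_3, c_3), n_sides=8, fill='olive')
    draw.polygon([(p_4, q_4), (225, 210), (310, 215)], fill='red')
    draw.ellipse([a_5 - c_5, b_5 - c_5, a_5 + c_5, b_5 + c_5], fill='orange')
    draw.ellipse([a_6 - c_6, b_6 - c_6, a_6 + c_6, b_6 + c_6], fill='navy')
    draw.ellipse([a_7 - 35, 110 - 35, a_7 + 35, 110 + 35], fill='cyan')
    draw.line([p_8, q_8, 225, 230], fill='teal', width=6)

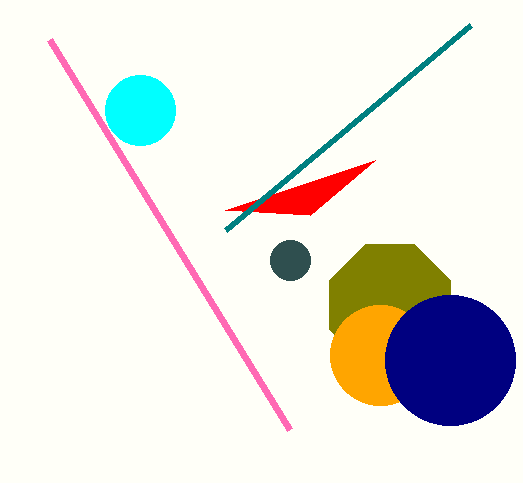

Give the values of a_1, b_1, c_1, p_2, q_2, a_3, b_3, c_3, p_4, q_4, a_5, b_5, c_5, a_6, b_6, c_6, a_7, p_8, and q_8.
a_1 = 290, b_1 = 260, c_1 = 20, p_2 = 290, q_2 = 430, a_3 = 390, b_3 = 305, c_3 = 65, p_4 = 375, q_4 = 160, a_5 = 380, b_5 = 355, c_5 = 50, a_6 = 450, b_6 = 360, c_6 = 65, a_7 = 140, p_8 = 470, q_8 = 25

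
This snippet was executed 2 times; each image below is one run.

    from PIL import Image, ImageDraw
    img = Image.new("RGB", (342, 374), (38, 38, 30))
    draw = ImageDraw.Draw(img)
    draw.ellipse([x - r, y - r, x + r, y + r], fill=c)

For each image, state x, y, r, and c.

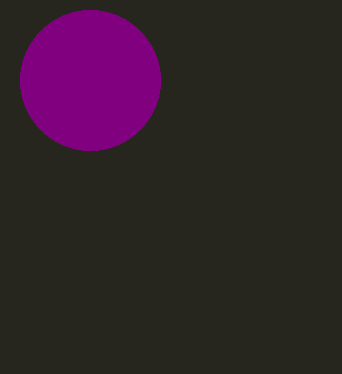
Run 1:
x = 90
y = 80
r = 70
c = 'purple'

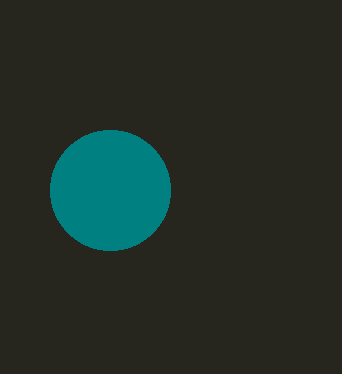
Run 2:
x = 110
y = 190
r = 60
c = 'teal'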